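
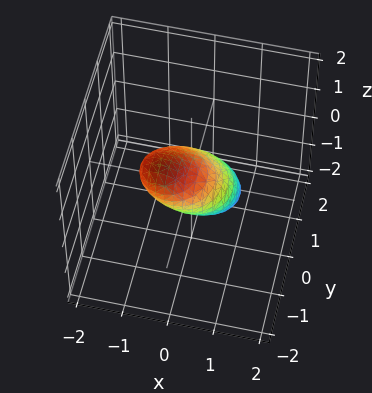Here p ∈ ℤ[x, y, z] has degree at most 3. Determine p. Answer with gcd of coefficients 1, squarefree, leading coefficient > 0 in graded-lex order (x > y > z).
1. Degree: a generic line meets the surface in up to 2 points, so deg p = 2.
2. The integer polynomial consistent with all of this is the stated p.

3*x^2 + 3*x*z + 3*y^2 + 3*y*z + 3*z^2 - 2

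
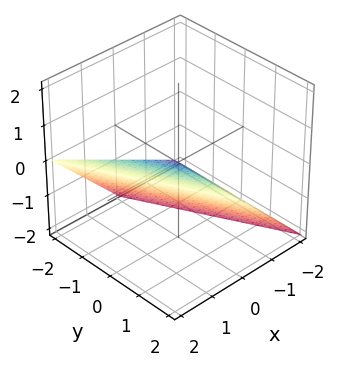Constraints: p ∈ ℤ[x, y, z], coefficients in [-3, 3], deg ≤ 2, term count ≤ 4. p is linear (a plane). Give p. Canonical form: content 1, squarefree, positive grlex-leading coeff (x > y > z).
1. deg p = 1.
2. From the visible intercepts: one y-axis crossing is at y = 2; it crosses the x-axis at the gridline x = 1; it crosses the z-axis at the gridline z = -1.
3. Matching integer coefficients to the picture gives p.

2*x + y - 2*z - 2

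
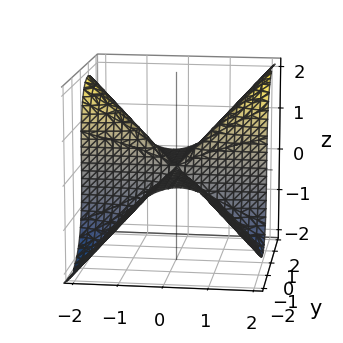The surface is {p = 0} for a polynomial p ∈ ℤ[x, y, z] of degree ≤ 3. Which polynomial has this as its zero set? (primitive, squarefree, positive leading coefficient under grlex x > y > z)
First, the degree is 3 — the shape is more complex than any degree-2 surface.
Then, against the integer gridlines: the visible x-axis segment lies entirely on the surface; the visible y-axis segment lies entirely on the surface.
Finally, the integer polynomial consistent with all of this is the stated p.

3*x^2*y + x*y^2 - 3*y^2*z - z^3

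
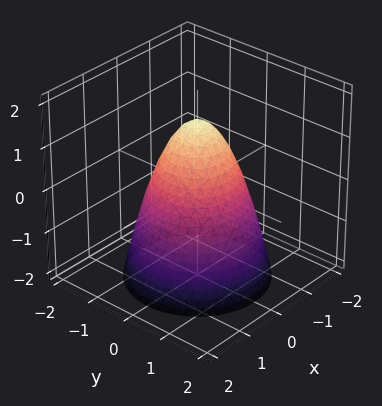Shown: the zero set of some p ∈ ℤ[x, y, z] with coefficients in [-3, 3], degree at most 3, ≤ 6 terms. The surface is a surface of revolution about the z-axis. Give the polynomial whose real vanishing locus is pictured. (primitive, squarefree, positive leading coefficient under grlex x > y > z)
3*x^2 + 3*y^2 + 2*z - 3

1. Degree: no degree-1 surface has this shape, so deg p = 2.
2. Symmetry: every cross-section ⟂ z is a circle, so x, y appear only via x² + y².
3. Checking where it meets the axes: a circular section at z = -1 has radius between 1 and 2; the y-axis gridline crossings are at y ∈ {-1, 1}; the x-axis gridline crossings are at x ∈ {-1, 1}.
4. Fitting integer coefficients to these (and the overall shape) gives p.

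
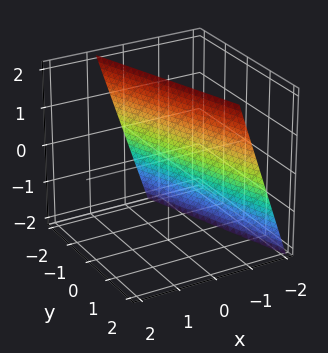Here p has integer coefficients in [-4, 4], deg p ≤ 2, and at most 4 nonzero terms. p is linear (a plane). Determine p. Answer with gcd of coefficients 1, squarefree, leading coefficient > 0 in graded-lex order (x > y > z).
3*x + y - z + 2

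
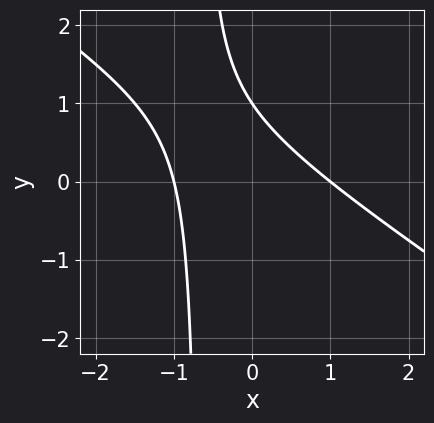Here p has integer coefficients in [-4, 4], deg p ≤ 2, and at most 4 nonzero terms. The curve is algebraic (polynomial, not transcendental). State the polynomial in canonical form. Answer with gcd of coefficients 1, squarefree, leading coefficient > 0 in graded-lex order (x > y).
Degree: a generic line meets the curve in up to 2 points, so deg p = 2.
Checking where it meets the axes: the x-axis gridline crossings are at x ∈ {-1, 1}; it crosses the y-axis at the gridline y = 1.
The integer polynomial consistent with all of this is the stated p.

2*x^2 + 3*x*y + 2*y - 2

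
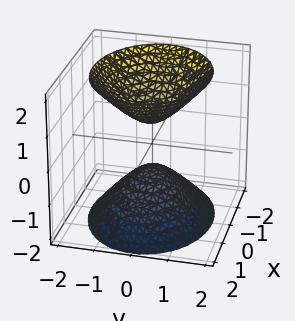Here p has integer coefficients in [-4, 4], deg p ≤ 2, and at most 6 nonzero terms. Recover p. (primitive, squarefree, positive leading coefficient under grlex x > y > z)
2*x^2 + 3*y^2 - 2*z^2 + 1

I count 2 distinct pieces.
The degree is 2 — two separate bowl-shaped sheets opening away from each other; a quadric.
Symmetries: the y ↦ −y reflection is a symmetry, so y appears only in even powers; mirror symmetry z ↦ −z ⇒ only even powers of z; mirror symmetry x ↦ −x ⇒ only even powers of x.
Against the integer gridlines: no x-intercept at any integer in the box; no y-intercept at any integer in the box.
The integer polynomial consistent with all of this is the stated p.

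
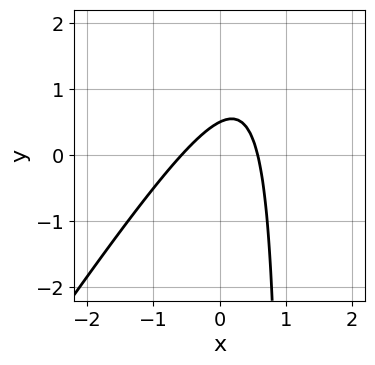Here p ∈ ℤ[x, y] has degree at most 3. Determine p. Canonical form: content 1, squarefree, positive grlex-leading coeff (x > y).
3*x^2 - 2*x*y + 2*y - 1

(a) The degree is 2 — the shape is more complex than any degree-1 curve.
(b) The integer polynomial consistent with all of this is the stated p.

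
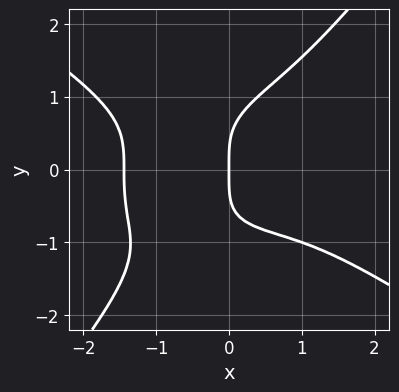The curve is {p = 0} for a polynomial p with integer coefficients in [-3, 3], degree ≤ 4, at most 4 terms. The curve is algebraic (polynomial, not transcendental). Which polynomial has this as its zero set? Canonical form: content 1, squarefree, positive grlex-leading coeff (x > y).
(a) Degree: a generic line meets the curve in up to 4 points, so deg p = 4.
(b) Checking where it meets the axes: it crosses the x-axis at the gridline x = 0; it crosses the y-axis at the gridline y = 0.
(c) Putting this together gives p.

x^4 + 2*x*y^3 - 2*y^4 + 3*x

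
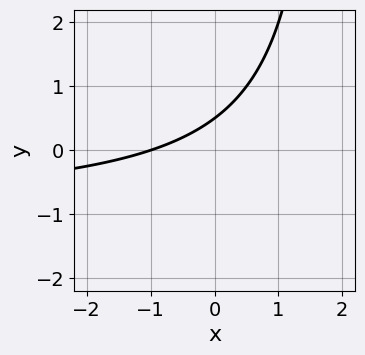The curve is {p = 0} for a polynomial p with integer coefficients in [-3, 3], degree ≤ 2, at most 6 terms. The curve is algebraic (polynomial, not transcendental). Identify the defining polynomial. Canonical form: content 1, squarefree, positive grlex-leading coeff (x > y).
x*y + x - 2*y + 1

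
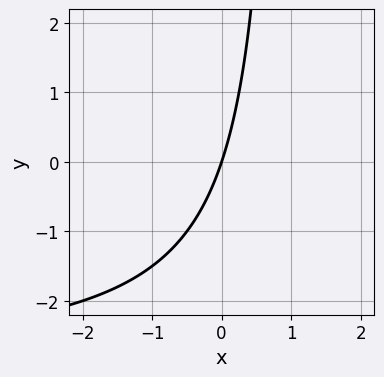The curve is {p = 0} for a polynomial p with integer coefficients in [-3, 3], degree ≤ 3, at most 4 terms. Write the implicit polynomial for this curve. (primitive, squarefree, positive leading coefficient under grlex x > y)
x*y + 3*x - y

First, deg p = 2. A generic line meets the curve in up to 2 points.
Then, checking where it meets the axes: it crosses the x-axis at the gridline x = 0; it meets the y-axis at y = 0 (among the integer gridlines).
Finally, together with the visible shape, these determine p as stated.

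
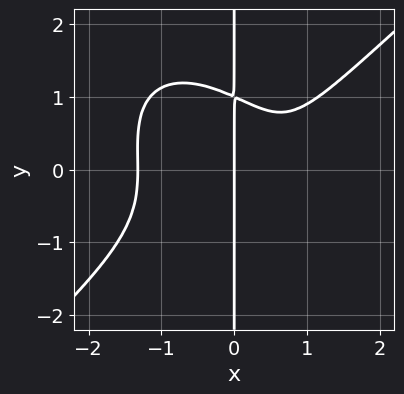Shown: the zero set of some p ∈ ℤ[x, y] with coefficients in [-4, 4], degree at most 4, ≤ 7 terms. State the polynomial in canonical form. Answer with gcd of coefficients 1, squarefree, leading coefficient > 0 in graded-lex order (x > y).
1. deg p = 4. No degree-3 curve has this shape.
2. From the axis intercepts and sections: one x-axis crossing is at x = 0; the visible y-axis segment lies entirely on the curve.
3. These observations pin down the coefficients.

3*x^4 - x^2*y^2 - 3*x*y^3 - 3*x^2 + 3*x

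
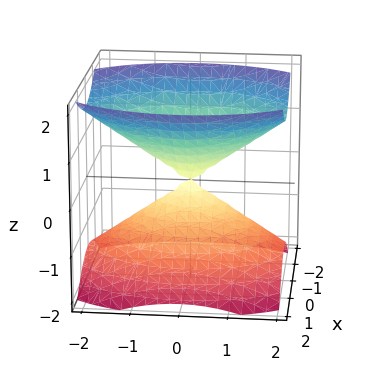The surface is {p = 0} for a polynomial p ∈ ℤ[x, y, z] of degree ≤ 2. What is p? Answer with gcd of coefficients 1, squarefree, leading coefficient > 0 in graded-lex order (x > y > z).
2*x^2 + y^2 - 2*z^2

(a) The picture has 2 separate pieces. They look like related sheets of one shape, so recover p as a whole.
(b) The degree is 2 — a double cone through the origin; a quadric.
(c) Symmetries: it's symmetric under y → −y, forcing even powers of y; the z ↦ −z reflection is a symmetry, so z appears only in even powers; the x ↦ −x reflection is a symmetry, so x appears only in even powers.
(d) From the axis intercepts and sections: it meets the y-axis at y = 0 (among the integer gridlines); one z-axis crossing is at z = 0; it crosses the x-axis at the gridline x = 0.
(e) Solving for integer coefficients yields p as stated.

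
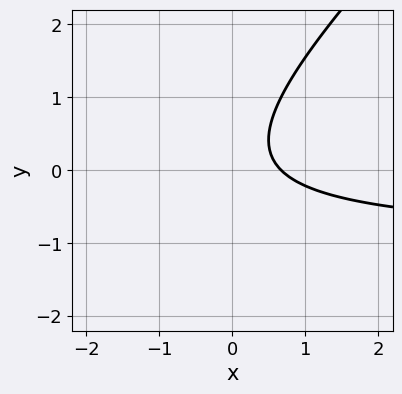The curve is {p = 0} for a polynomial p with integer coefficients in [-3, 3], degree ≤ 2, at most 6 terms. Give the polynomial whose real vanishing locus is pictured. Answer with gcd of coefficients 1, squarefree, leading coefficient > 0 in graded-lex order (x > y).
First, deg p = 2. The shape is more complex than any degree-1 curve.
Then, checking where it meets the axes: the curve avoids every integer y-axis point in the box.
Finally, these observations pin down the coefficients.

3*x*y - 3*y^2 + 3*x + y - 2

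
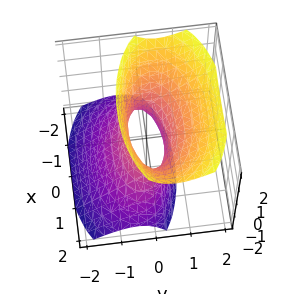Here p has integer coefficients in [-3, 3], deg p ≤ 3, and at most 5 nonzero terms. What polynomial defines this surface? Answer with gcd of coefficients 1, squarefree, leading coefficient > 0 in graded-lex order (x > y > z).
1. The degree is 2 — a generic line meets the surface in up to 2 points.
2. Reading off the gridlines: the x-axis gridline crossings are at x ∈ {-1, 1}; it misses every integer gridline on the z-axis.
3. Fitting integer coefficients to these (and the overall shape) gives p.

x^2 + 3*y^2 - 2*y*z - z^2 - 1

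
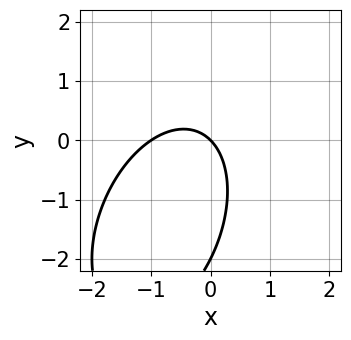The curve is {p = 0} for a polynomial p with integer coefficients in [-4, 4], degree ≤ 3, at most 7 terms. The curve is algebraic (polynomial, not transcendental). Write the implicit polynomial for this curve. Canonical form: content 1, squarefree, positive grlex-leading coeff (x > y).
(a) Degree: the shape is more complex than any degree-1 curve, so deg p = 2.
(b) Checking where it meets the axes: among the integer gridlines, it crosses the x-axis at x ∈ {-1, 0}; the y-axis gridline crossings are at y ∈ {-2, 0}.
(c) Putting this together gives p.

2*x^2 - x*y + y^2 + 2*x + 2*y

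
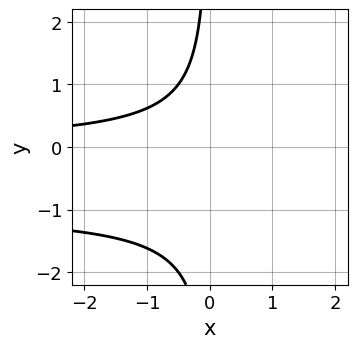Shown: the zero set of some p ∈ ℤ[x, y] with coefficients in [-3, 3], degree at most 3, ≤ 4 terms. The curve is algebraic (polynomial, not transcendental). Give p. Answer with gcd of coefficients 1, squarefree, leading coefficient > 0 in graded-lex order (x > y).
x*y^2 + x*y + 1

First, the degree is 3 — a generic line meets the curve in up to 3 points.
Then, reading off the gridlines: the curve avoids every integer x-axis point in the box; no y-intercept at any integer in the box.
Finally, solving for integer coefficients yields p as stated.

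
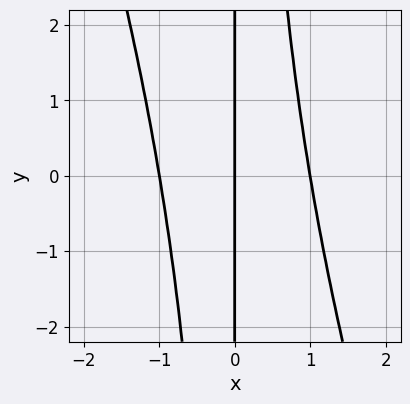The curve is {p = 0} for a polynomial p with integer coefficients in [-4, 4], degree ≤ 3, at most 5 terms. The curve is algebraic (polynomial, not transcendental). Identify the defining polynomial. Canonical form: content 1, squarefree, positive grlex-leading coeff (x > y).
3*x^3 + x^2*y - 3*x

First, deg p = 3. The shape is more complex than any degree-2 curve.
Then, reading off the gridlines: among the integer gridlines, it crosses the x-axis at x ∈ {-1, 0, 1}; every point of the y-axis in the box is on the curve.
Finally, assembling these constraints gives the stated polynomial.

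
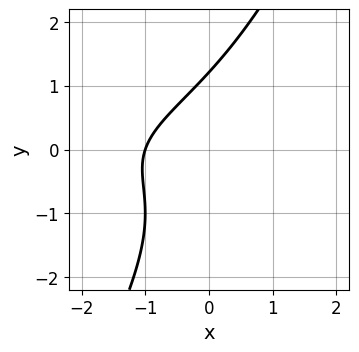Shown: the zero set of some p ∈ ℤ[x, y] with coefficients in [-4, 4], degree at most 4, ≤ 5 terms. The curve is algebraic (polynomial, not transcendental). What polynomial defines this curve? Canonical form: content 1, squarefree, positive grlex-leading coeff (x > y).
(a) deg p = 3.
(b) From the visible intercepts: it meets the x-axis at x = -1 (among the integer gridlines).
(c) Solving for integer coefficients yields p as stated.

2*x*y^2 - y^3 + 3*x - y + 3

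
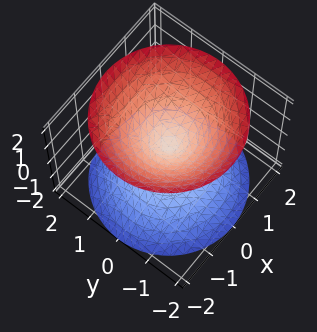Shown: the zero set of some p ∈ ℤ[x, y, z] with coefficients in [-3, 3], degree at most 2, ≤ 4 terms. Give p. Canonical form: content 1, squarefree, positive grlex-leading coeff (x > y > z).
First, I count 2 distinct pieces.
Next, deg p = 2.
Then, symmetries: the z-axis is an axis of rotation, so x and y enter only as x² + y²; mirror symmetry z ↦ −z ⇒ only even powers of z.
Then, against the integer gridlines: it crosses the y-axis at the gridline y = 0; it meets the x-axis at x = 0 (among the integer gridlines); it crosses the z-axis at the gridline z = 0.
Finally, solving for integer coefficients yields p as stated.

x^2 + y^2 - z^2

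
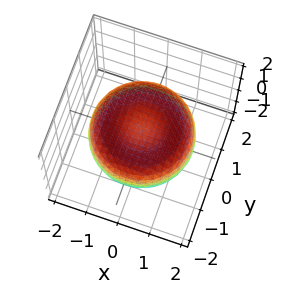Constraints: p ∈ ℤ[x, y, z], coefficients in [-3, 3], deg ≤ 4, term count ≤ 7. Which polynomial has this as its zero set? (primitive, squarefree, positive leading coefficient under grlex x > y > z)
x^4 + 2*x^2*y^2 + y^4 - 2*x^2 - 2*y^2 + 3*z^2 - 1

deg p = 4. A generic line meets the surface in up to 4 points.
Symmetries: the surface is invariant under rotation about z: p = q(x² + y², z).
Checking where it meets the axes: a circular section at z = 0 has radius between 1 and 2.
Solving for integer coefficients yields p as stated.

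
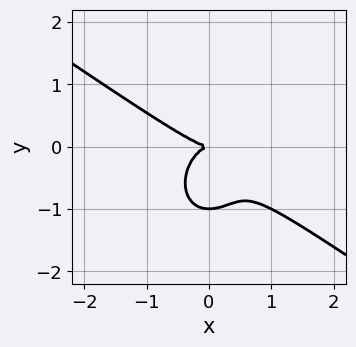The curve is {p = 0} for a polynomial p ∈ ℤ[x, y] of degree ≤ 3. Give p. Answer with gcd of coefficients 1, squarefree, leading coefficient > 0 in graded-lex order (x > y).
x^3 + x^2*y + y^3 + y^2

Degree: a generic line meets the curve in up to 3 points, so deg p = 3.
Against the integer gridlines: it crosses the x-axis at the gridline x = 0; the y-axis gridline crossings are at y ∈ {-1, 0}.
Together with the visible shape, these determine p as stated.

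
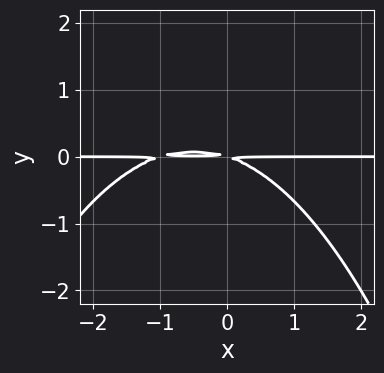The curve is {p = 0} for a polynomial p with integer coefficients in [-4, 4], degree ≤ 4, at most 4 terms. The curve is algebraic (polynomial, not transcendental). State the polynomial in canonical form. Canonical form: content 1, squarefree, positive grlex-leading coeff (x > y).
x^2*y + x*y + 3*y^2

deg p = 3. A generic line meets the curve in up to 3 points.
Observable constraints: every point of the x-axis in the box is on the curve.
Together with the visible shape, these determine p as stated.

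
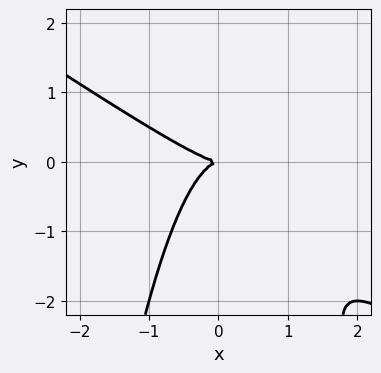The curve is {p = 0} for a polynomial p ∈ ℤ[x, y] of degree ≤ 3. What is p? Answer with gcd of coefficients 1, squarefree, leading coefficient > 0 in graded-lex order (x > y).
2*x^3 + 3*x^2*y + 2*y^2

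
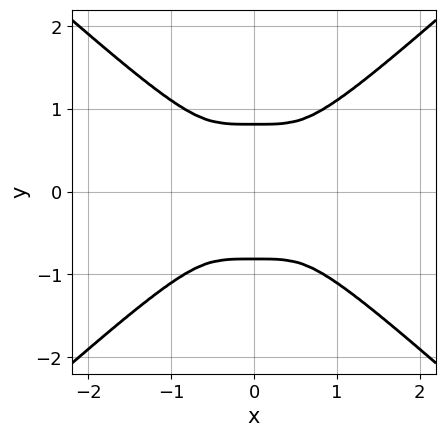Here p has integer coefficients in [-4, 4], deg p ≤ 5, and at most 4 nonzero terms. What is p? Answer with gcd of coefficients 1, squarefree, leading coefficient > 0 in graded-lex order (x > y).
(a) Degree: a generic line meets the curve in up to 4 points, so deg p = 4.
(b) Symmetries: the x ↦ −x reflection is a symmetry, so x appears only in even powers; it's symmetric under y → −y, forcing even powers of y.
(c) Solving for integer coefficients yields p as stated.

2*x^4 - 3*y^4 + 2*y^2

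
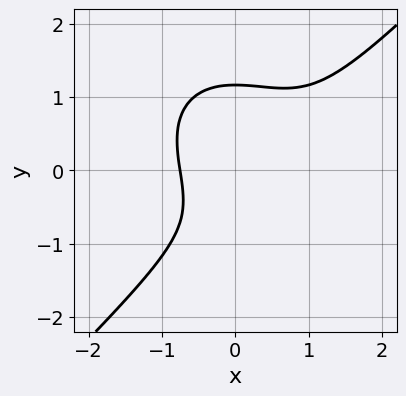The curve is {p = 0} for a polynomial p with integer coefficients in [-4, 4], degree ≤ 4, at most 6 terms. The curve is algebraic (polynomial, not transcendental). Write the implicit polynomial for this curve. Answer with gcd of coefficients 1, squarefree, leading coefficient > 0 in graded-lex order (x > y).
2*x^3 - 2*y^3 - 2*x^2 + y + 2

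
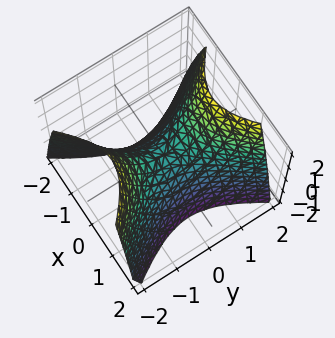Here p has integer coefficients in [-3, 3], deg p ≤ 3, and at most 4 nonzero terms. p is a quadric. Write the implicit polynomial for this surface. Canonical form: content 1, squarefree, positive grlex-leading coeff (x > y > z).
First, degree: a saddle surface; a quadric, so deg p = 2.
Next, symmetries: mirror symmetry x ↦ −x ⇒ only even powers of x; the y ↦ −y reflection is a symmetry, so y appears only in even powers.
Next, from the axis intercepts and sections: one z-axis crossing is at z = 0; it crosses the y-axis at the gridline y = 0; it meets the x-axis at x = 0 (among the integer gridlines).
Finally, these observations pin down the coefficients.

3*x^2 - 2*y^2 + 2*z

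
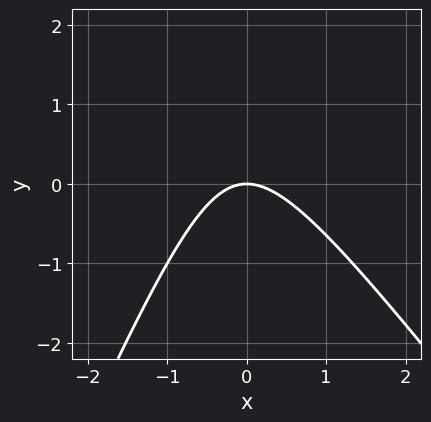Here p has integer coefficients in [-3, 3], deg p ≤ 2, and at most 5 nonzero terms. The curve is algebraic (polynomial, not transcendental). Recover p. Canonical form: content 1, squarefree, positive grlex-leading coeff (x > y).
First, degree: the shape is more complex than any degree-1 curve, so deg p = 2.
Next, from the axis intercepts and sections: it meets the y-axis at y = 0 (among the integer gridlines); it meets the x-axis at x = 0 (among the integer gridlines).
Finally, fitting integer coefficients to these (and the overall shape) gives p.

3*x^2 + x*y - y^2 + 3*y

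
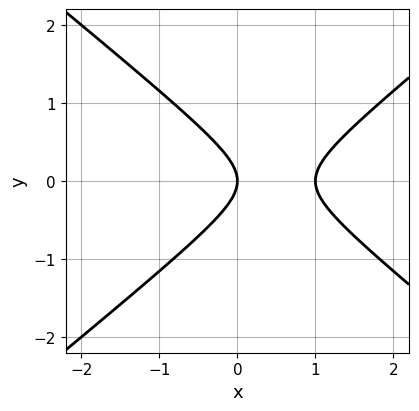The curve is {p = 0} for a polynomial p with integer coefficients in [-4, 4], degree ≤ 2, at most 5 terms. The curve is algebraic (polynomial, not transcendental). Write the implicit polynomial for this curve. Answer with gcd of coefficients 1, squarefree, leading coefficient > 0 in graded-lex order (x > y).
2*x^2 - 3*y^2 - 2*x

1. Degree: no degree-1 curve has this shape, so deg p = 2.
2. Symmetries: it's symmetric under y → −y, forcing even powers of y.
3. Observable constraints: it meets the y-axis at y = 0 (among the integer gridlines); among the integer gridlines, it crosses the x-axis at x ∈ {0, 1}.
4. Putting this together gives p.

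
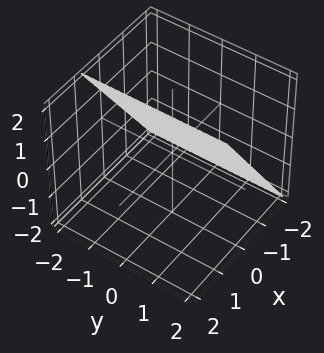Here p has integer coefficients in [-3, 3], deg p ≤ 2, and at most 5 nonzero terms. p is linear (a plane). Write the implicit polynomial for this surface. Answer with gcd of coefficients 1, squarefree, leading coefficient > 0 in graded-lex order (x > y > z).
1. deg p = 1. Every cross-section is a straight line — this is a plane.
2. Against the integer gridlines: it meets the z-axis at z = 1 (among the integer gridlines); the surface avoids every integer y-axis point in the box.
3. Fitting integer coefficients to these (and the overall shape) gives p.

3*x - 2*z + 2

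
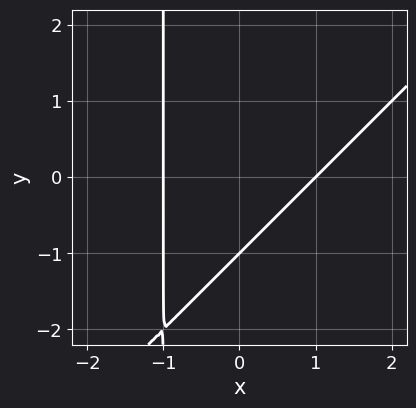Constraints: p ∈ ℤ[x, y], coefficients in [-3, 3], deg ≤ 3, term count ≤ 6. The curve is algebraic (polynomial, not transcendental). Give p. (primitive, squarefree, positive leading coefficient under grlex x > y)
x^2 - x*y - y - 1

1. deg p = 2. No degree-1 curve has this shape.
2. From the axis intercepts and sections: it crosses the y-axis at the gridline y = -1; among the integer gridlines, it crosses the x-axis at x ∈ {-1, 1}.
3. Putting this together gives p.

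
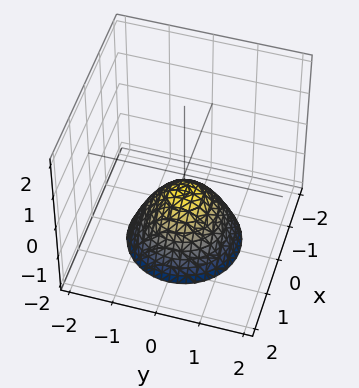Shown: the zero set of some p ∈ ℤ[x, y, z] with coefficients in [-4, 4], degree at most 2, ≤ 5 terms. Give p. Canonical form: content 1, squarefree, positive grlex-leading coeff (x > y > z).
(a) The degree is 2 — no degree-1 surface has this shape.
(b) Symmetry: every cross-section ⟂ z is a circle, so x, y appear only via x² + y².
(c) Against the integer gridlines: no y-intercept at any integer in the box; a circular section at z = -2 has radius between 1 and 2; the surface avoids every integer x-axis point in the box.
(d) The integer polynomial consistent with all of this is the stated p.

2*x^2 + 2*y^2 + 2*z + 1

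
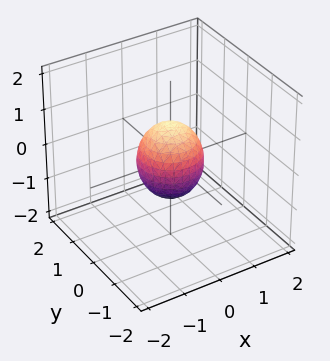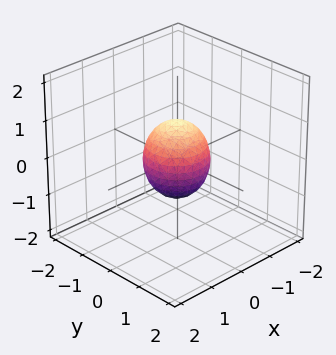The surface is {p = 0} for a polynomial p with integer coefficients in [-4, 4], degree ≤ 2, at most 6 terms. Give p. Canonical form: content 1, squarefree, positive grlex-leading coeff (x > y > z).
3*x^2 + 3*y^2 + 2*z^2 - 2

First, deg p = 2.
Then, symmetries: the z ↦ −z reflection is a symmetry, so z appears only in even powers; rotational symmetry about the z-axis ⇒ p depends on x, y only through x² + y².
Then, observable constraints: the z-axis gridline crossings are at z ∈ {-1, 1}; a circular section at z = 0 has radius between 0 and 1.
Finally, solving for integer coefficients yields p as stated.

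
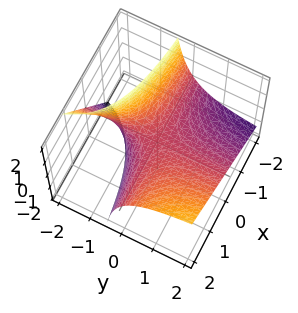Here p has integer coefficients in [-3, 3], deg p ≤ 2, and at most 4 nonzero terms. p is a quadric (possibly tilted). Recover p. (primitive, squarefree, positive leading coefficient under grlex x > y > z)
x*y - y*z - z

1. deg p = 2.
2. From the axis intercepts and sections: every point of the x-axis in the box is on the surface; every point of the y-axis in the box is on the surface.
3. Assembling these constraints gives the stated polynomial.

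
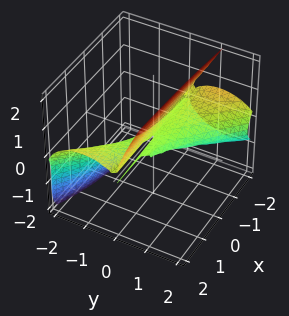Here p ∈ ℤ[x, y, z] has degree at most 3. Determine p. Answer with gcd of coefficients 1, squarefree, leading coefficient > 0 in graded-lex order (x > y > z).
(a) Degree: no degree-2 surface has this shape, so deg p = 3.
(b) Against the integer gridlines: it crosses the z-axis at the gridline z = 0; every point of the x-axis in the box is on the surface; it crosses the y-axis at the gridline y = 0.
(c) Matching integer coefficients to the picture gives p.

2*x*y^2 + 2*y^3 + 3*y*z^2 - 2*z^3 + 3*y*z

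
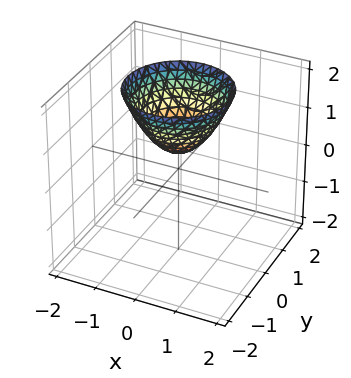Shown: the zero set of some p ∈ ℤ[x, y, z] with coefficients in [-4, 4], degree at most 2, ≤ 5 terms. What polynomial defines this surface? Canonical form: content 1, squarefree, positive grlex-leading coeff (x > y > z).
First, degree: a generic line meets the surface in up to 2 points, so deg p = 2.
Next, symmetries: the z-axis is an axis of rotation, so x and y enter only as x² + y².
Next, observable constraints: no y-intercept at any integer in the box; no x-intercept at any integer in the box; a circular section at z = 2 has radius between 1 and 2.
Finally, together with the visible shape, these determine p as stated.

2*x^2 + 2*y^2 - 2*z + 1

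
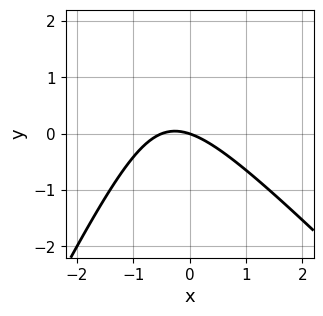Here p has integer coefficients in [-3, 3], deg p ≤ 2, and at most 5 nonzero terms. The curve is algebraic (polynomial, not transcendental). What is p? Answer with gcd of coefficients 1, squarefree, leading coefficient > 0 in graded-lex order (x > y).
2*x^2 + x*y - y^2 + x + 3*y

The degree is 2 — no degree-1 curve has this shape.
Against the integer gridlines: it meets the x-axis at x = 0 (among the integer gridlines); one y-axis crossing is at y = 0.
Putting this together gives p.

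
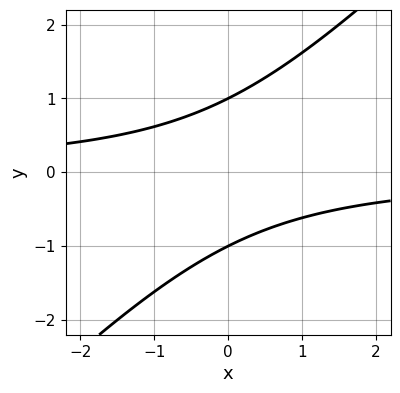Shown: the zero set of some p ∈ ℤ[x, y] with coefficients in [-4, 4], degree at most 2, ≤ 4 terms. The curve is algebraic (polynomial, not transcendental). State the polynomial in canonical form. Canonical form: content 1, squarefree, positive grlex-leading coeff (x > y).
First, degree: a generic line meets the curve in up to 2 points, so deg p = 2.
Then, against the integer gridlines: the curve avoids every integer x-axis point in the box; the y-axis gridline crossings are at y ∈ {-1, 1}.
Finally, putting this together gives p.

x*y - y^2 + 1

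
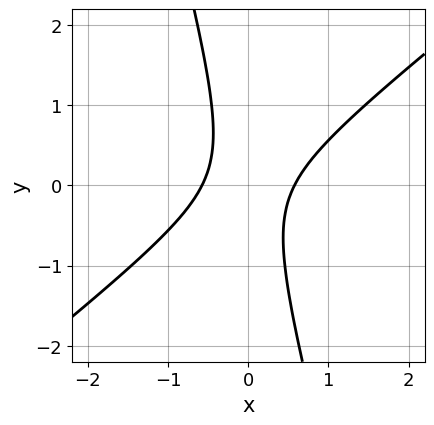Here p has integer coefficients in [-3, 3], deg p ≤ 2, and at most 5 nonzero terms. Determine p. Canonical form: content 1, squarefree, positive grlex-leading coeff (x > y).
3*x^2 - 3*x*y - y^2 - 1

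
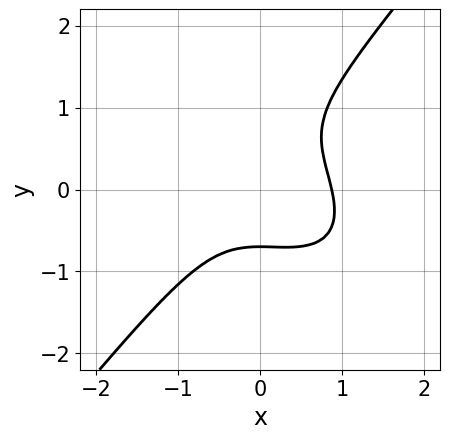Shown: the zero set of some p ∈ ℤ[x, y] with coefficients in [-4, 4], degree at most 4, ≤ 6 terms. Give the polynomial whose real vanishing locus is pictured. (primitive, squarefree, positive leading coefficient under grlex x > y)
deg p = 3.
Putting this together gives p.

3*x^3 + 2*x^2*y - 3*y^3 + 2*y^2 - 2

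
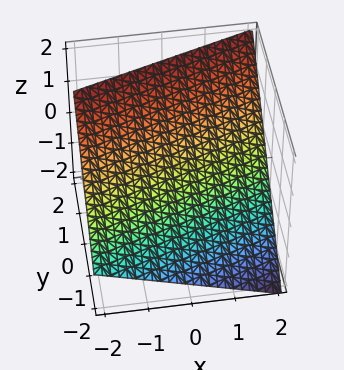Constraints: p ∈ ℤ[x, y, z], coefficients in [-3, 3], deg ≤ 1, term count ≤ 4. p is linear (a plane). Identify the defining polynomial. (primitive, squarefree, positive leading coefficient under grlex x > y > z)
1. Degree: the surface is flat (a plane), so deg p = 1.
2. From the axis intercepts and sections: it meets the x-axis at x = 2 (among the integer gridlines).
3. Matching integer coefficients to the picture gives p.

x - 3*y + 3*z - 2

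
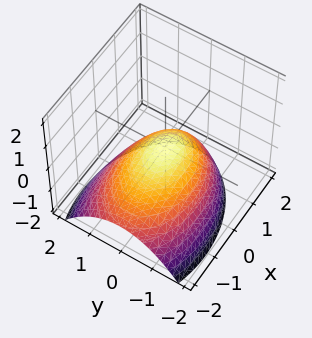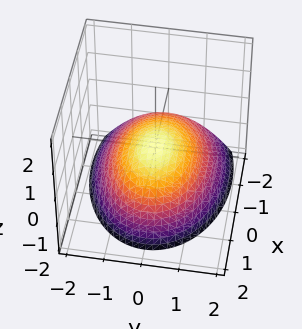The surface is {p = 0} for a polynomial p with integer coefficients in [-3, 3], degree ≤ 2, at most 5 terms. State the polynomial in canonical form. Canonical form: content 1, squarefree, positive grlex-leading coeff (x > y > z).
First, degree: a generic line meets the surface in up to 2 points, so deg p = 2.
Then, reading off the gridlines: it crosses the x-axis at the gridline x = 0; one y-axis crossing is at y = 0; one z-axis crossing is at z = 0.
Finally, matching integer coefficients to the picture gives p.

x^2 - x*z + 2*y^2 + 3*z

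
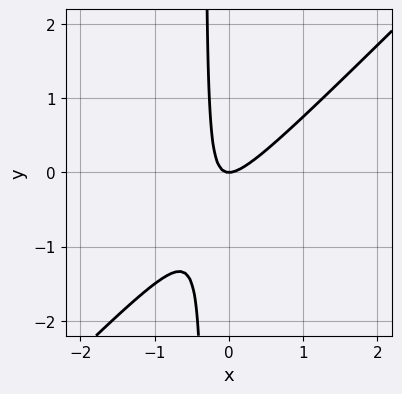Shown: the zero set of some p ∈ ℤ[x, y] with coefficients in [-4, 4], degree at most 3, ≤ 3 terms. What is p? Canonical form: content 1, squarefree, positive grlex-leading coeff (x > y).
3*x^2 - 3*x*y - y

deg p = 2.
Against the integer gridlines: it crosses the y-axis at the gridline y = 0; it meets the x-axis at x = 0 (among the integer gridlines).
Together with the visible shape, these determine p as stated.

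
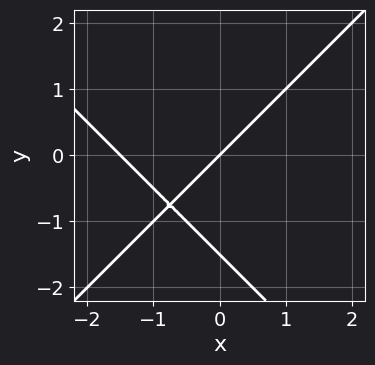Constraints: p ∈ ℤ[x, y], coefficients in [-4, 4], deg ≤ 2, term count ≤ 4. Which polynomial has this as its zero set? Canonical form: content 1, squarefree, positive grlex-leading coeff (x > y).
2*x^2 - 2*y^2 + 3*x - 3*y

Degree: no degree-1 curve has this shape, so deg p = 2.
Observable constraints: it crosses the x-axis at the gridline x = 0; it crosses the y-axis at the gridline y = 0.
Solving for integer coefficients yields p as stated.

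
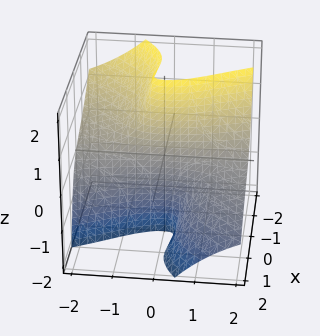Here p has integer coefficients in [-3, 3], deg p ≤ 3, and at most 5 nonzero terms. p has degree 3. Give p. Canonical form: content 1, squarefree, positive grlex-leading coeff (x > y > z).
2*x^3 + 2*x^2*z + 2*x*y*z + y^2*z + 3*x

The degree is 3 — the shape is more complex than any degree-2 surface.
From the visible intercepts: it crosses the x-axis at the gridline x = 0; the visible y-axis segment lies entirely on the surface; the visible z-axis segment lies entirely on the surface.
Fitting integer coefficients to these (and the overall shape) gives p.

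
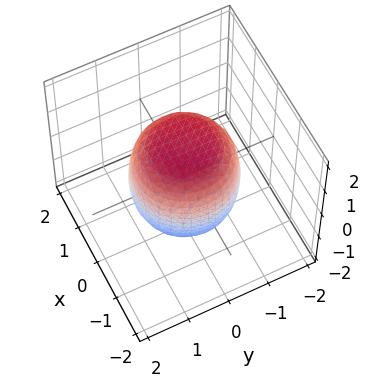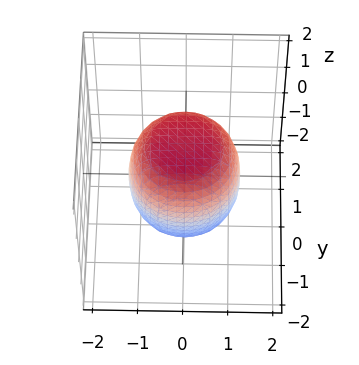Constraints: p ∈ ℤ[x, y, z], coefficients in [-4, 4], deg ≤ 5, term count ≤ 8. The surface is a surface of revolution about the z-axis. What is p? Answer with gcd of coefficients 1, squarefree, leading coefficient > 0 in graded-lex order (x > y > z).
deg p = 4.
Symmetry: every cross-section ⟂ z is a circle, so x, y appear only via x² + y².
Observable constraints: a circular section at z = 0 has radius between 1 and 2.
Solving for integer coefficients yields p as stated.

2*x^4 + 4*x^2*y^2 + 2*y^4 - x^2 - y^2 + 2*z^2 - 3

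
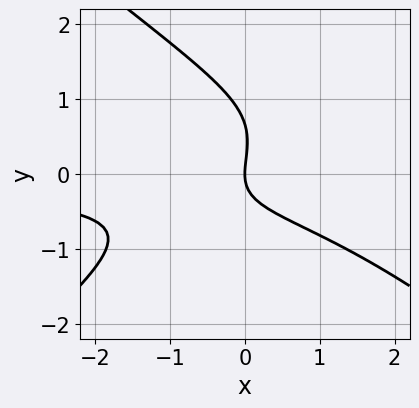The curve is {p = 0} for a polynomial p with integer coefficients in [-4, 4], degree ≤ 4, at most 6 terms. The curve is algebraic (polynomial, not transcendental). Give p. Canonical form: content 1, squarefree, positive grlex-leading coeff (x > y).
1. Degree: a generic line meets the curve in up to 3 points, so deg p = 3.
2. Checking where it meets the axes: it crosses the y-axis at the gridline y = 0; it crosses the x-axis at the gridline x = 0.
3. Together with the visible shape, these determine p as stated.

2*x^2*y - 3*y^3 - 2*x*y + 2*y^2 - 3*x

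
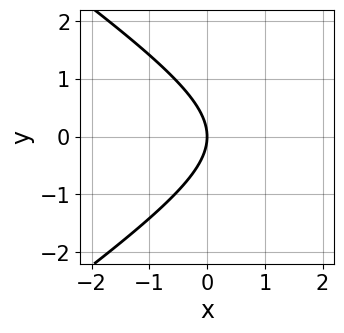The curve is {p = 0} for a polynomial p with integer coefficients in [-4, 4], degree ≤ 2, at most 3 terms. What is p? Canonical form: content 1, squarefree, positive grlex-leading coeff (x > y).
x^2 - 2*y^2 - 3*x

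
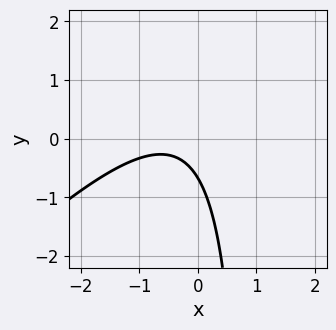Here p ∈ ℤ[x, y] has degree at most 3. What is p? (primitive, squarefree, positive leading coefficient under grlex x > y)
3*x^2 - 3*x*y + 3*x + 3*y + 2

First, deg p = 2. The shape is more complex than any degree-1 curve.
Next, checking where it meets the axes: the curve avoids every integer x-axis point in the box.
Finally, fitting integer coefficients to these (and the overall shape) gives p.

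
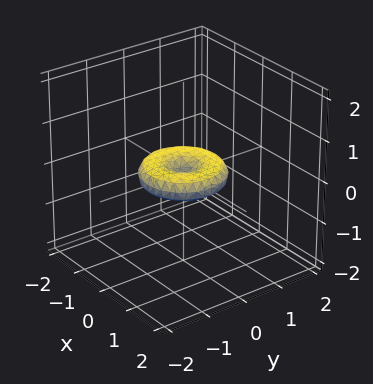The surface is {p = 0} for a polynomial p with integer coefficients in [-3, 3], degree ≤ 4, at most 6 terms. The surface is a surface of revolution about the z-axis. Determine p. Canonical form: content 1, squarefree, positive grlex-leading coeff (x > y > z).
(a) Degree: no degree-3 surface has this shape, so deg p = 4.
(b) Symmetry: the z-axis is an axis of rotation, so x and y enter only as x² + y².
(c) From the visible intercepts: the x-axis gridline crossings are at x ∈ {-1, 0, 1}; the y-axis gridline crossings are at y ∈ {-1, 0, 1}.
(d) Matching integer coefficients to the picture gives p.

x^4 + 2*x^2*y^2 + y^4 - x^2 - y^2 + 3*z^2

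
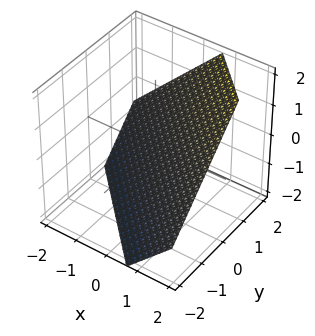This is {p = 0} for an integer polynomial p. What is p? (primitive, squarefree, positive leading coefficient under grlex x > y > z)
3*x + 3*y - 3*z - 2

(a) The degree is 1 — every cross-section is a straight line — this is a plane.
(b) Matching integer coefficients to the picture gives p.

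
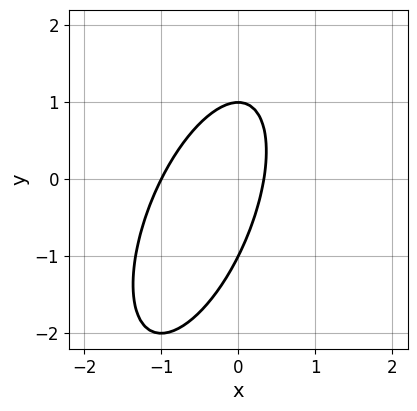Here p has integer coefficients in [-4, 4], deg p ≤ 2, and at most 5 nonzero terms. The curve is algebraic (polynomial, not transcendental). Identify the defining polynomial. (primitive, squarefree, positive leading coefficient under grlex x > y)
The degree is 2 — the shape is more complex than any degree-1 curve.
Against the integer gridlines: one x-axis crossing is at x = -1; among the integer gridlines, it crosses the y-axis at y ∈ {-1, 1}.
These observations pin down the coefficients.

3*x^2 - 2*x*y + y^2 + 2*x - 1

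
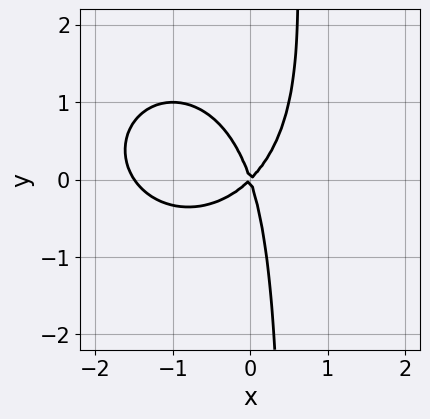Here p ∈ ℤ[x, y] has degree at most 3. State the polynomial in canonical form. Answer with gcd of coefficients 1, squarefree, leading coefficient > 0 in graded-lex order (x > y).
2*x^3 + 2*x*y^2 + 3*x^2 - 2*x*y - y^2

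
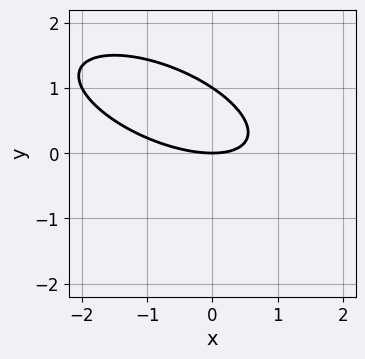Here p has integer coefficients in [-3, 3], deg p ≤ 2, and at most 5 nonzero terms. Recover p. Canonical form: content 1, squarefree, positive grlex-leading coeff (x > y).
x^2 + 2*x*y + 3*y^2 - 3*y

(a) Degree: a generic line meets the curve in up to 2 points, so deg p = 2.
(b) Against the integer gridlines: it crosses the x-axis at the gridline x = 0; the y-axis gridline crossings are at y ∈ {0, 1}.
(c) These observations pin down the coefficients.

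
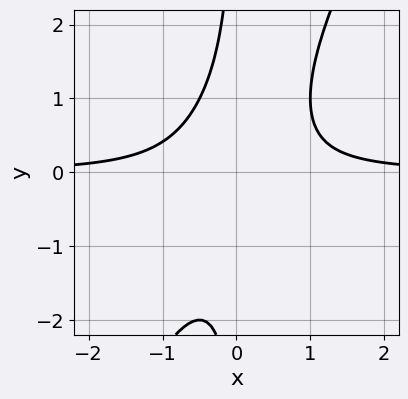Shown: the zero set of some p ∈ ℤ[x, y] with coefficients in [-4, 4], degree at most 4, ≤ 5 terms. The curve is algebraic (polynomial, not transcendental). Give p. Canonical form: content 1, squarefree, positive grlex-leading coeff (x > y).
(a) The degree is 3 — the shape is more complex than any degree-2 curve.
(b) From the axis intercepts and sections: no x-intercept at any integer in the box; it misses every integer gridline on the y-axis.
(c) Matching integer coefficients to the picture gives p.

2*x^2*y - x*y^2 - 1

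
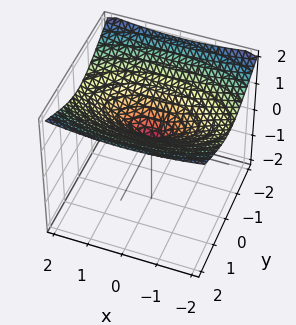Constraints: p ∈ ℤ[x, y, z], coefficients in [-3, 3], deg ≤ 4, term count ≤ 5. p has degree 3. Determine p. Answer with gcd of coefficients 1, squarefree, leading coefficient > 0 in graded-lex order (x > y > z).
2*z^3 - x^2 - 3*y^2

The degree is 3 — no degree-2 surface has this shape.
Reading off the gridlines: one y-axis crossing is at y = 0; it crosses the z-axis at the gridline z = 0.
Solving for integer coefficients yields p as stated.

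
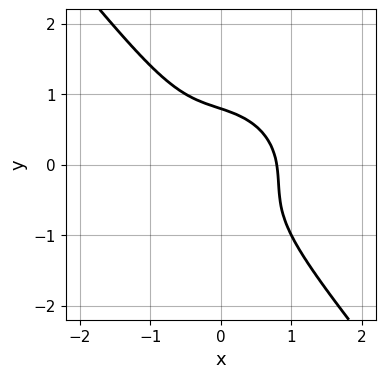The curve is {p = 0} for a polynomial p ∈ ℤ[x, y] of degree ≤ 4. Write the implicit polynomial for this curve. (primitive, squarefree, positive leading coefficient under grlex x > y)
1. The degree is 3 — a generic line meets the curve in up to 3 points.
2. Solving for integer coefficients yields p as stated.

2*x^3 + x^2*y + 2*x*y^2 + 2*y^3 - 1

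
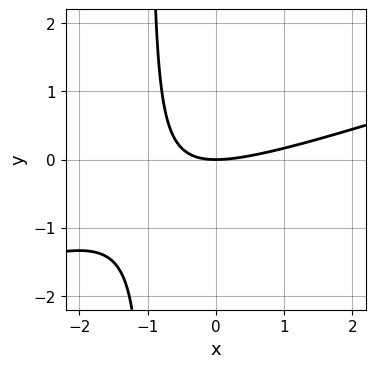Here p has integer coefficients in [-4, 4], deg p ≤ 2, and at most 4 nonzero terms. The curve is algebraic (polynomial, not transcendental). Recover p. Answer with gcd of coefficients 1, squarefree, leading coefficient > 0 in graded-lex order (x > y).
The degree is 2 — the shape is more complex than any degree-1 curve.
Observable constraints: it meets the x-axis at x = 0 (among the integer gridlines); one y-axis crossing is at y = 0.
Solving for integer coefficients yields p as stated.

x^2 - 3*x*y - 3*y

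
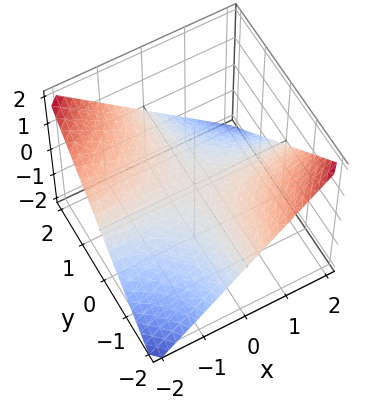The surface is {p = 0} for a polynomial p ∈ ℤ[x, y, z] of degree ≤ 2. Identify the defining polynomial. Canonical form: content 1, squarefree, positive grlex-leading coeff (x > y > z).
x*y + 2*z

(a) deg p = 2.
(b) Observable constraints: the visible y-axis segment lies entirely on the surface; the visible x-axis segment lies entirely on the surface; it meets the z-axis at z = 0 (among the integer gridlines).
(c) Fitting integer coefficients to these (and the overall shape) gives p.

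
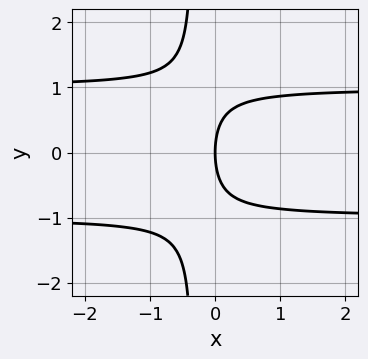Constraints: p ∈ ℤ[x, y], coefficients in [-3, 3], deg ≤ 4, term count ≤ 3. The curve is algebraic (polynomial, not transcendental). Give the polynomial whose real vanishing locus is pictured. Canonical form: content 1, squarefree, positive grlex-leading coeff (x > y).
3*x*y^2 + y^2 - 3*x

(a) Degree: no degree-2 curve has this shape, so deg p = 3.
(b) Symmetries: it's symmetric under y → −y, forcing even powers of y.
(c) Checking where it meets the axes: one x-axis crossing is at x = 0; one y-axis crossing is at y = 0.
(d) Assembling these constraints gives the stated polynomial.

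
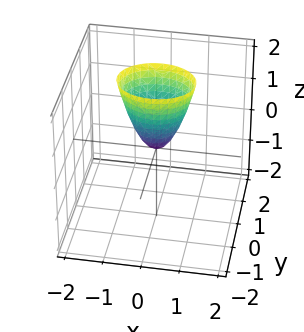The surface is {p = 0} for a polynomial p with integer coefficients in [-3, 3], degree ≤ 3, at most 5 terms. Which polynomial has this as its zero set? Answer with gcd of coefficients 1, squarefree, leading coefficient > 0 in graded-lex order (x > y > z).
(a) Degree: a paraboloid; a quadric, so deg p = 2.
(b) Symmetries: it's symmetric under y → −y, forcing even powers of y; mirror symmetry x ↦ −x ⇒ only even powers of x.
(c) Against the integer gridlines: one x-axis crossing is at x = 0; it crosses the y-axis at the gridline y = 0; it crosses the z-axis at the gridline z = 0.
(d) Solving for integer coefficients yields p as stated.

2*x^2 + 3*y^2 - z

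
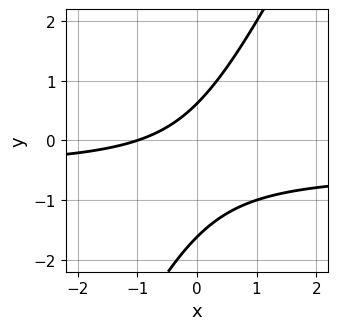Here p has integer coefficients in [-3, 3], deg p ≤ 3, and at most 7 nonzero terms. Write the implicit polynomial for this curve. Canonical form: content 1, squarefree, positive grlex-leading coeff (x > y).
2*x*y - y^2 + x - y + 1

Degree: the shape is more complex than any degree-1 curve, so deg p = 2.
Observable constraints: one x-axis crossing is at x = -1.
Assembling these constraints gives the stated polynomial.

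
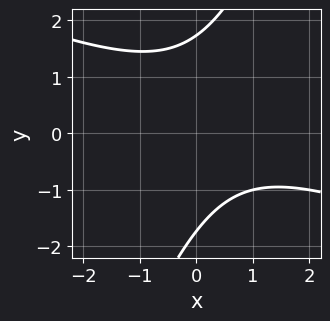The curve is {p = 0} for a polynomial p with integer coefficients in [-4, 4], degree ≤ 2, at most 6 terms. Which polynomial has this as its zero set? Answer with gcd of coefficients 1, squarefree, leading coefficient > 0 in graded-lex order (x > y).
x^2 + 2*x*y - y^2 - x + 3

(a) deg p = 2. A generic line meets the curve in up to 2 points.
(b) Against the integer gridlines: it misses every integer gridline on the x-axis.
(c) The integer polynomial consistent with all of this is the stated p.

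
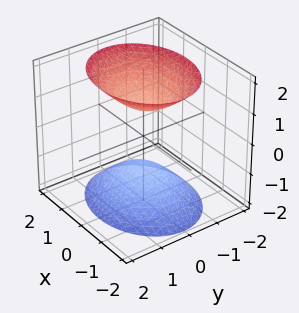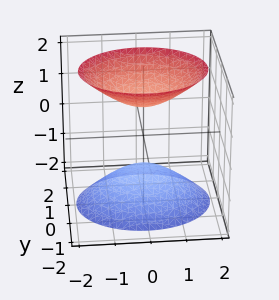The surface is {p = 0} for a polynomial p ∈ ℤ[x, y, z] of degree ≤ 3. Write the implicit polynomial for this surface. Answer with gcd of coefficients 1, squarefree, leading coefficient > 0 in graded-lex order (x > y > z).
First, there are 2 components.
Then, degree: two sheets facing apart; a quadric, so deg p = 2.
Next, symmetries: mirror symmetry y ↦ −y ⇒ only even powers of y; the x ↦ −x reflection is a symmetry, so x appears only in even powers; it's symmetric under z → −z, forcing even powers of z.
Then, reading off the gridlines: it misses every integer gridline on the x-axis; the z-axis gridline crossings are at z ∈ {-1, 1}.
Finally, matching integer coefficients to the picture gives p.

2*x^2 + 3*y^2 - 2*z^2 + 2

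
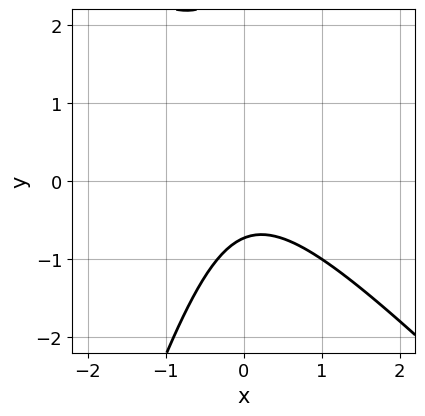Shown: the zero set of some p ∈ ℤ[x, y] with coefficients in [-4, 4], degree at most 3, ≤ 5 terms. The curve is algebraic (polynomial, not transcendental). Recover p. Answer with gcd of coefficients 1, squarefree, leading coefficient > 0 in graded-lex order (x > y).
First, the degree is 2 — a generic line meets the curve in up to 2 points.
Next, from the axis intercepts and sections: it misses every integer gridline on the x-axis.
Finally, the integer polynomial consistent with all of this is the stated p.

3*x^2 + 2*x*y - y^2 + 2*y + 2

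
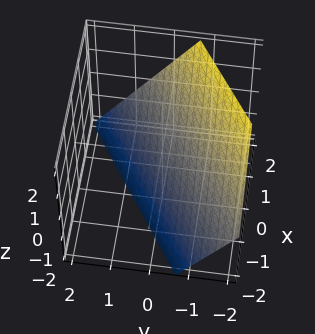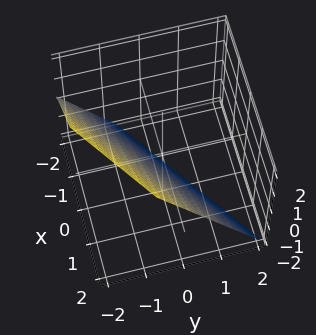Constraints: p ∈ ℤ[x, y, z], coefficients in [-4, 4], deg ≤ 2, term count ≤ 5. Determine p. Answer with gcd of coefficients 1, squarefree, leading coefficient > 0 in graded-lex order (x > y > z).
First, deg p = 1. Every cross-section is a straight line — this is a plane.
Then, checking where it meets the axes: it crosses the x-axis at the gridline x = 1; it meets the z-axis at z = -1 (among the integer gridlines).
Finally, matching integer coefficients to the picture gives p.

2*x - 3*y - 2*z - 2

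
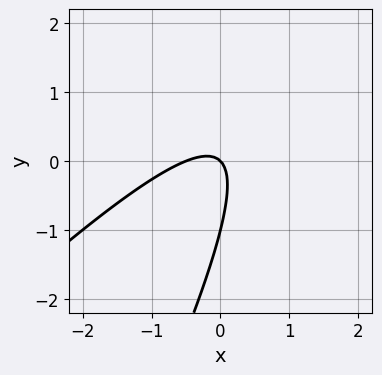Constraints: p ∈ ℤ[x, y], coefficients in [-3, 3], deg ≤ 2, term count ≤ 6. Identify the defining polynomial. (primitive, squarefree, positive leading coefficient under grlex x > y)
(a) Degree: a generic line meets the curve in up to 2 points, so deg p = 2.
(b) From the visible intercepts: among the integer gridlines, it crosses the y-axis at y ∈ {-1, 0}; it meets the x-axis at x = 0 (among the integer gridlines).
(c) Putting this together gives p.

2*x^2 - 3*x*y + y^2 + x + y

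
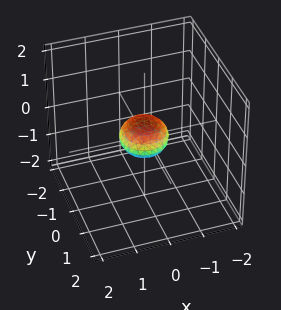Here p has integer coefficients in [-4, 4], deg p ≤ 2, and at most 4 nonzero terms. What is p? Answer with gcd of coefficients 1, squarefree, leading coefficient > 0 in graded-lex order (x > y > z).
The degree is 2 — a closed, bounded, convex surface; a quadric.
Symmetry: the z-axis is an axis of rotation, so x and y enter only as x² + y²; it's symmetric under z → −z, forcing even powers of z.
Checking where it meets the axes: a circular section at z = 0 has radius between 0 and 1.
The integer polynomial consistent with all of this is the stated p.

2*x^2 + 2*y^2 + 3*z^2 - 1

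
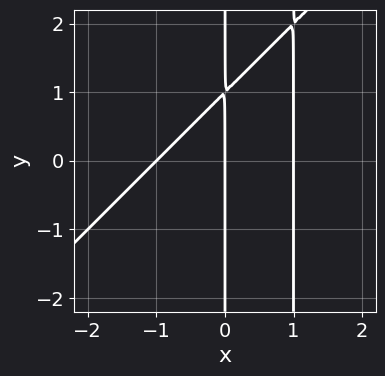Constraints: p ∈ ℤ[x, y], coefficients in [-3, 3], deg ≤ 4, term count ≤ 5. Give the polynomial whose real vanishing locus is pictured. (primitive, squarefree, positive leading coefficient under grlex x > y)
x^3 - x^2*y + x*y - x

(a) Degree: no degree-2 curve has this shape, so deg p = 3.
(b) Checking where it meets the axes: every point of the y-axis in the box is on the curve; among the integer gridlines, it crosses the x-axis at x ∈ {-1, 0, 1}.
(c) These observations pin down the coefficients.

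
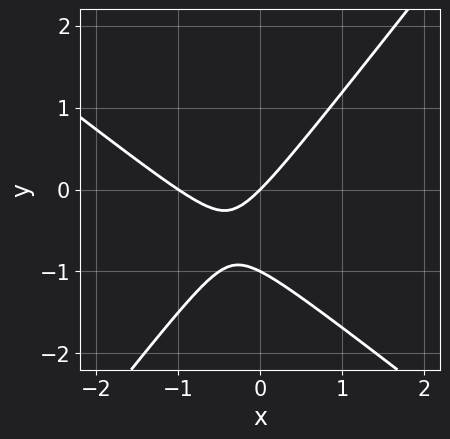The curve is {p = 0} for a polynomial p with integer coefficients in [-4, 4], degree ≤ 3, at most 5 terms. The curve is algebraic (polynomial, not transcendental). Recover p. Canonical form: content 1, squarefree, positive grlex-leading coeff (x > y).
2*x^2 + x*y - 2*y^2 + 2*x - 2*y

(a) deg p = 2.
(b) From the visible intercepts: the x-axis gridline crossings are at x ∈ {-1, 0}; the y-axis gridline crossings are at y ∈ {-1, 0}.
(c) Together with the visible shape, these determine p as stated.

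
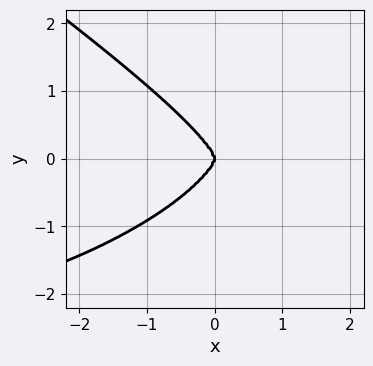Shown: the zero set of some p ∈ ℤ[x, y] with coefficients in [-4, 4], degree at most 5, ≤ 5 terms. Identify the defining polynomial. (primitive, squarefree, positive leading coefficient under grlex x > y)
x^3*y + 3*y^4 + 3*x^3

(a) The degree is 4 — no degree-3 curve has this shape.
(b) From the axis intercepts and sections: one x-axis crossing is at x = 0; it meets the y-axis at y = 0 (among the integer gridlines).
(c) Solving for integer coefficients yields p as stated.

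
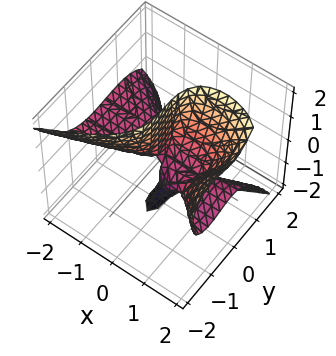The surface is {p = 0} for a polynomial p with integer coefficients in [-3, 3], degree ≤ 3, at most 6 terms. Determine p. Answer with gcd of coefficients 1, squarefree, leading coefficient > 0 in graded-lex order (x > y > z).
First, degree: no degree-2 surface has this shape, so deg p = 3.
Then, checking where it meets the axes: every point of the z-axis in the box is on the surface; every point of the x-axis in the box is on the surface; one y-axis crossing is at y = 0.
Finally, putting this together gives p.

3*x^2*z + 2*x*y^2 - 2*x*z^2 + 3*y^3 - 3*x*z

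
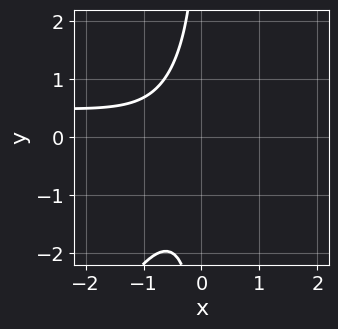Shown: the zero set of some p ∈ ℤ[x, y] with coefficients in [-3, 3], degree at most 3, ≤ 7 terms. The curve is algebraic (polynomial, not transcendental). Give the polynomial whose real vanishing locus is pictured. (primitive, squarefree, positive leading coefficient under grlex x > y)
3*x^2*y - 2*x*y^2 - 2*x^2 - 2*x - 3

1. deg p = 3. The shape is more complex than any degree-2 curve.
2. Checking where it meets the axes: the curve avoids every integer y-axis point in the box; it misses every integer gridline on the x-axis.
3. Together with the visible shape, these determine p as stated.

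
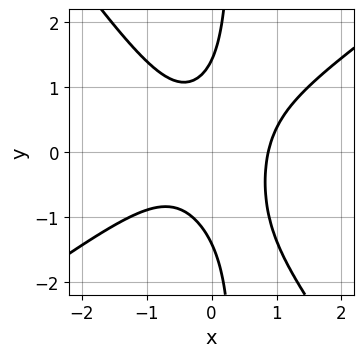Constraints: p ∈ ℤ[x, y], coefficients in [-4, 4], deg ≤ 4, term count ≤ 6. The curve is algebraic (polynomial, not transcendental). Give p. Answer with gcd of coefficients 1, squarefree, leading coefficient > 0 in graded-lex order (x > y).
3*x^3 - 2*x^2*y - 3*x*y^2 + y^2 - 2

1. The degree is 3 — the shape is more complex than any degree-2 curve.
2. Solving for integer coefficients yields p as stated.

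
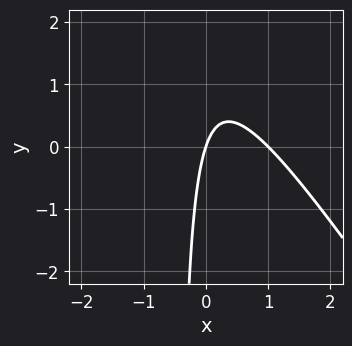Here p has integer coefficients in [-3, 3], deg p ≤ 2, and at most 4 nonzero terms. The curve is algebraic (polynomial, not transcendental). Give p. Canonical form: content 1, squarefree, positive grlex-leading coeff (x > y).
First, degree: a generic line meets the curve in up to 2 points, so deg p = 2.
Next, from the visible intercepts: it meets the y-axis at y = 0 (among the integer gridlines); the x-axis gridline crossings are at x ∈ {0, 1}.
Finally, the integer polynomial consistent with all of this is the stated p.

3*x^2 + 2*x*y - 3*x + y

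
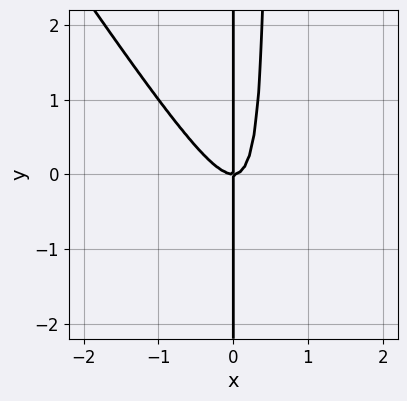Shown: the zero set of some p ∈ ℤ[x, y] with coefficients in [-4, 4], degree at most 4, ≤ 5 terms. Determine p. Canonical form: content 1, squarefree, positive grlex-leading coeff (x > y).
3*x^3 + 2*x^2*y - x*y

1. The degree is 3 — a generic line meets the curve in up to 3 points.
2. Checking where it meets the axes: the visible y-axis segment lies entirely on the curve; it crosses the x-axis at the gridline x = 0.
3. These observations pin down the coefficients.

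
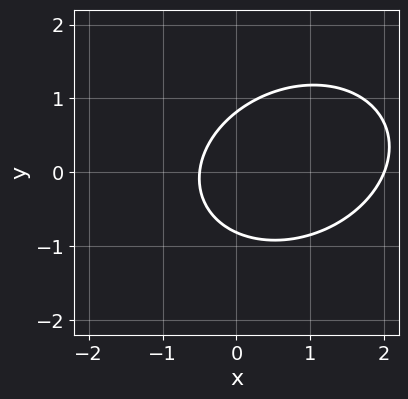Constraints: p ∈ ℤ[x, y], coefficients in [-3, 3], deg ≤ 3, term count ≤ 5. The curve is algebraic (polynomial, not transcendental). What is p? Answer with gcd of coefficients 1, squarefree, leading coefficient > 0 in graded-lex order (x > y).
The degree is 2 — a generic line meets the curve in up to 2 points.
From the visible intercepts: it meets the x-axis at x = 2 (among the integer gridlines).
Putting this together gives p.

2*x^2 - x*y + 3*y^2 - 3*x - 2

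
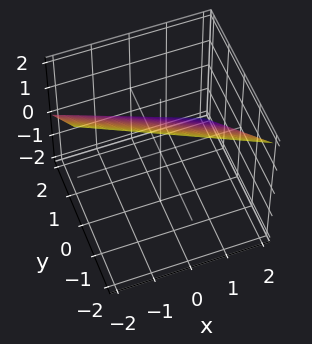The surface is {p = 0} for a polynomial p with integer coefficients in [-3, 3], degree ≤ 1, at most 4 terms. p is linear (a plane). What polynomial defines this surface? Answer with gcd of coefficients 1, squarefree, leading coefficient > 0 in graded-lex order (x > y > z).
First, degree: every cross-section is a straight line — this is a plane, so deg p = 1.
Next, observable constraints: it meets the z-axis at z = 1 (among the integer gridlines); it crosses the y-axis at the gridline y = 1.
Finally, matching integer coefficients to the picture gives p. Check: (2, 0, 0) on the x-axis lies on the surface, and p(2, 0, 0) = 0. ✓

x + 2*y + 2*z - 2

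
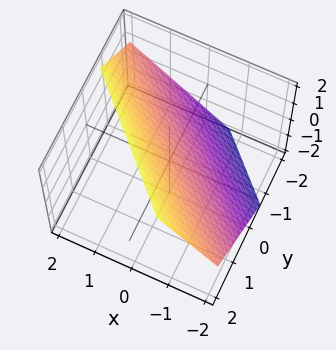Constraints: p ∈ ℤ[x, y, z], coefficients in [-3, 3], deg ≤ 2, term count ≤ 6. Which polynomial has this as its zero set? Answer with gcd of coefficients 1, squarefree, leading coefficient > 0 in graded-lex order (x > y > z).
3*x + 3*y - 3*z + 2

1. deg p = 1. The surface is flat (a plane).
2. Putting this together gives p.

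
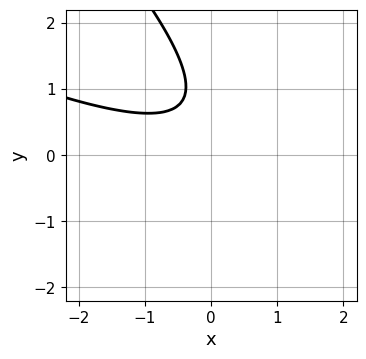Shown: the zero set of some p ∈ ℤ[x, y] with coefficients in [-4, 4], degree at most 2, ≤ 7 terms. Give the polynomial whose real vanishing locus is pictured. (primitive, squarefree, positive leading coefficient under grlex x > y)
x^2 + 3*x*y + 2*y^2 - 3*y + 2

First, deg p = 2. The shape is more complex than any degree-1 curve.
Next, from the axis intercepts and sections: it misses every integer gridline on the y-axis; no x-intercept at any integer in the box.
Finally, fitting integer coefficients to these (and the overall shape) gives p.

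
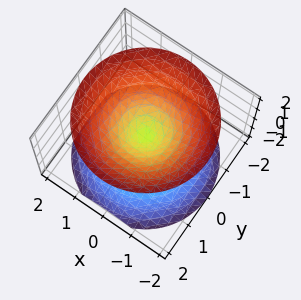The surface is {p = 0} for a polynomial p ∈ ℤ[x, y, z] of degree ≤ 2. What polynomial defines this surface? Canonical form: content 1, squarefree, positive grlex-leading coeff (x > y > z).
x^2 + y^2 - z^2

First, the picture has 2 separate pieces.
Next, deg p = 2.
Then, symmetry: the z-axis is an axis of rotation, so x and y enter only as x² + y²; mirror symmetry z ↦ −z ⇒ only even powers of z.
Then, from the visible intercepts: one z-axis crossing is at z = 0; a circular section at z = -1 has radius exactly 1.
Finally, putting this together gives p.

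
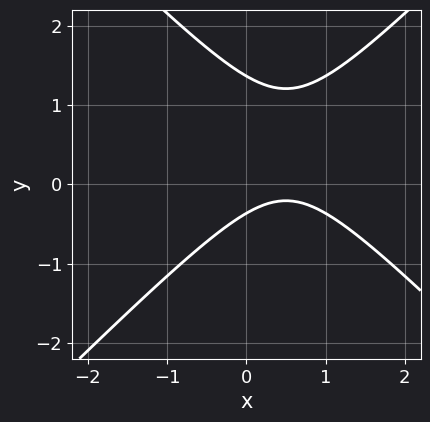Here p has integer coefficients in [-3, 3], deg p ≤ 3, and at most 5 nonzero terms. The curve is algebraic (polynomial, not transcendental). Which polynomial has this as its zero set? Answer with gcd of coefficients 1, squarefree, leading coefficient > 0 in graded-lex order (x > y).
(a) Degree: the shape is more complex than any degree-1 curve, so deg p = 2.
(b) Checking where it meets the axes: the curve avoids every integer x-axis point in the box.
(c) Putting this together gives p.

2*x^2 - 2*y^2 - 2*x + 2*y + 1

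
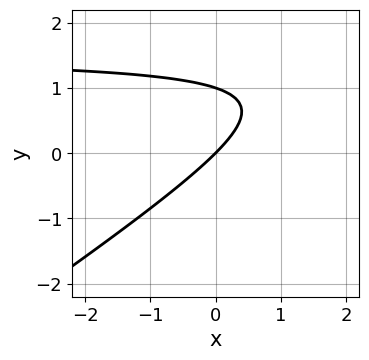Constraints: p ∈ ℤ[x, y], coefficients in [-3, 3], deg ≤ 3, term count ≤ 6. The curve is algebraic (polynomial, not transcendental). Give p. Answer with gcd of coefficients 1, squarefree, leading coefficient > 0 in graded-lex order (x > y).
(a) The degree is 2 — no degree-1 curve has this shape.
(b) Observable constraints: among the integer gridlines, it crosses the y-axis at y ∈ {0, 1}; one x-axis crossing is at x = 0.
(c) Fitting integer coefficients to these (and the overall shape) gives p.

2*x*y - 3*y^2 - 3*x + 3*y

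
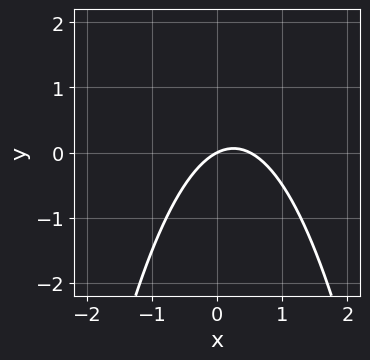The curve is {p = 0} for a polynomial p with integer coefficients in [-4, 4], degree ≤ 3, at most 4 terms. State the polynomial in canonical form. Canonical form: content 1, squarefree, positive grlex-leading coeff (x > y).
1. Degree: no degree-1 curve has this shape, so deg p = 2.
2. From the visible intercepts: one y-axis crossing is at y = 0; one x-axis crossing is at x = 0.
3. Matching integer coefficients to the picture gives p.

2*x^2 - x + 2*y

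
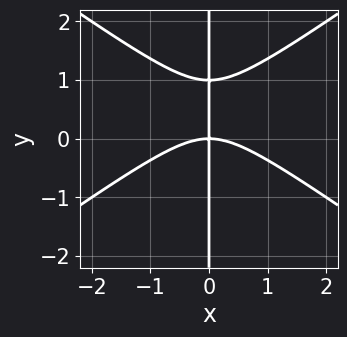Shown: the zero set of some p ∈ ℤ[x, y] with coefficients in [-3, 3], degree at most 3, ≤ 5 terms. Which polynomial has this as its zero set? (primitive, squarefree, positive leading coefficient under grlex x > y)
x^3 - 2*x*y^2 + 2*x*y

(a) Degree: a generic line meets the curve in up to 3 points, so deg p = 3.
(b) Against the integer gridlines: every point of the y-axis in the box is on the curve; one x-axis crossing is at x = 0.
(c) The integer polynomial consistent with all of this is the stated p.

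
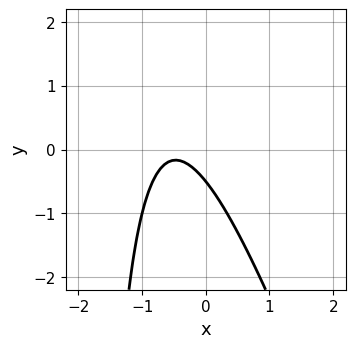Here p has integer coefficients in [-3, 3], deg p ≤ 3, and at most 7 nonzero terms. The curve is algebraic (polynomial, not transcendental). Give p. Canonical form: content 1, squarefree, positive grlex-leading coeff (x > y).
First, deg p = 2.
Then, from the axis intercepts and sections: it misses every integer gridline on the x-axis.
Finally, together with the visible shape, these determine p as stated.

3*x^2 + x*y + 3*x + 2*y + 1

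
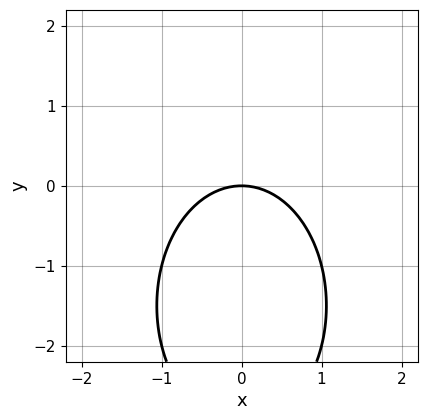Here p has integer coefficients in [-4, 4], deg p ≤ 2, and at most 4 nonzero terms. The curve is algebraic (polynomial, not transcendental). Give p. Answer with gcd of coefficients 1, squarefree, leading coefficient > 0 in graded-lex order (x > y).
First, deg p = 2. A generic line meets the curve in up to 2 points.
Then, symmetries: mirror symmetry x ↦ −x ⇒ only even powers of x.
Then, observable constraints: one y-axis crossing is at y = 0; it meets the x-axis at x = 0 (among the integer gridlines).
Finally, putting this together gives p.

2*x^2 + y^2 + 3*y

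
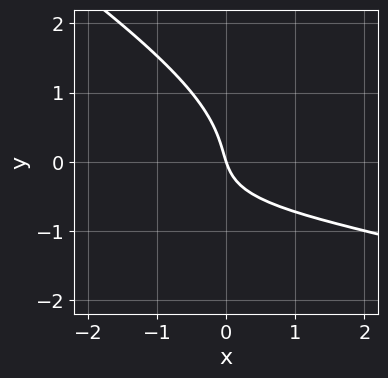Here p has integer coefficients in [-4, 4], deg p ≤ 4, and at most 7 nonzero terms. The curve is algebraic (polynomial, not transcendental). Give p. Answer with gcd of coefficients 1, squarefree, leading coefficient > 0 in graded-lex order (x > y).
2*x*y^2 + 3*y^3 + 3*x*y + 3*x + y

First, deg p = 3. No degree-2 curve has this shape.
Next, checking where it meets the axes: one y-axis crossing is at y = 0; it crosses the x-axis at the gridline x = 0.
Finally, the integer polynomial consistent with all of this is the stated p.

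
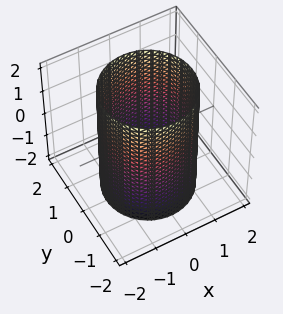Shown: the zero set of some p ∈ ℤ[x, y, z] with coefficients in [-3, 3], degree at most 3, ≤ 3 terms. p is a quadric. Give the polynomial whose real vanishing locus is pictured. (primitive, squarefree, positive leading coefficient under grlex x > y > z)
x^2 + y^2 - 2

The degree is 2 — constant cross-section along one axis; a quadric.
Symmetries: every cross-section ⟂ z is a circle, so x, y appear only via x² + y²; the z ↦ −z reflection is a symmetry, so z appears only in even powers.
Reading off the gridlines: it misses every integer gridline on the z-axis; a circular section at z = 2 has radius between 1 and 2.
Matching integer coefficients to the picture gives p.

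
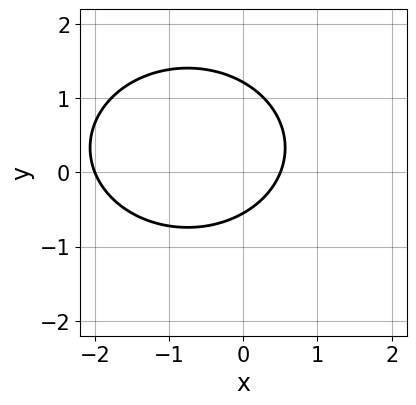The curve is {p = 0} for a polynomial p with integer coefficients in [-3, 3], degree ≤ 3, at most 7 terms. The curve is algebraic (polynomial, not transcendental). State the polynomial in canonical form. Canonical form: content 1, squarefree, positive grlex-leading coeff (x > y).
1. Degree: a generic line meets the curve in up to 2 points, so deg p = 2.
2. Against the integer gridlines: it meets the x-axis at x = -2 (among the integer gridlines).
3. These observations pin down the coefficients.

2*x^2 + 3*y^2 + 3*x - 2*y - 2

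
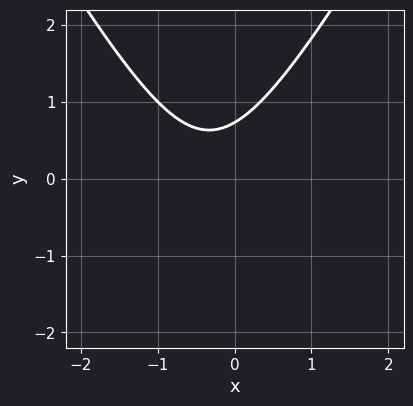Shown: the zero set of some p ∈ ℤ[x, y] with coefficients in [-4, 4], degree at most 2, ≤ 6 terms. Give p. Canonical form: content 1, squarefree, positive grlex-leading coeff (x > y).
3*x^2 - y^2 + 2*x - 2*y + 2

First, degree: the shape is more complex than any degree-1 curve, so deg p = 2.
Next, from the visible intercepts: no x-intercept at any integer in the box.
Finally, putting this together gives p.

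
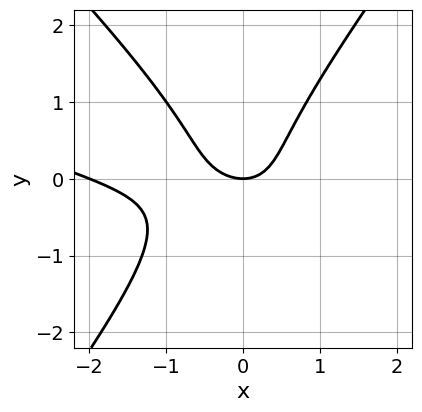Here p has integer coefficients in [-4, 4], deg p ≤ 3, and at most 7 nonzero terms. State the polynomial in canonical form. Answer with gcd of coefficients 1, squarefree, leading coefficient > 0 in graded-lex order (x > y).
First, the degree is 3 — a generic line meets the curve in up to 3 points.
Then, observable constraints: it meets the y-axis at y = 0 (among the integer gridlines); the x-axis gridline crossings are at x ∈ {-2, 0}.
Finally, together with the visible shape, these determine p as stated.

x^3 + 3*x^2*y - 2*y^3 + 2*x^2 - 2*y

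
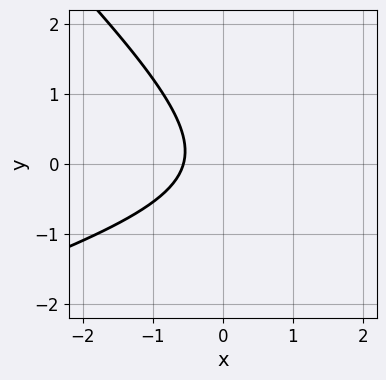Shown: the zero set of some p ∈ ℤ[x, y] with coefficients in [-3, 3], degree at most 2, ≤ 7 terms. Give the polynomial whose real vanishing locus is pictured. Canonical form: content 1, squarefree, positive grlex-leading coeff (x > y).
1. The degree is 2 — no degree-1 curve has this shape.
2. Checking where it meets the axes: the curve avoids every integer y-axis point in the box.
3. The integer polynomial consistent with all of this is the stated p.

x^2 - 2*x*y - 3*y^2 - 3*x - 2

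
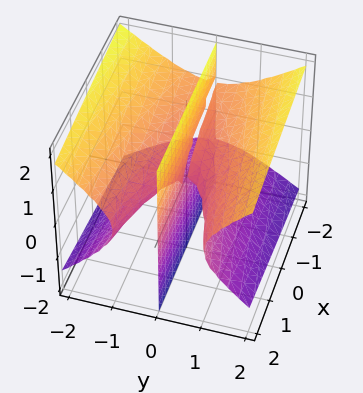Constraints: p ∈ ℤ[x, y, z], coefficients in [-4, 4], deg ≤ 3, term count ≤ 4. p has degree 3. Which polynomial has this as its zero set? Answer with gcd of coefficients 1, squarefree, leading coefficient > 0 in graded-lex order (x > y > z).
2*y^3 - 3*y*z^2 - x*y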